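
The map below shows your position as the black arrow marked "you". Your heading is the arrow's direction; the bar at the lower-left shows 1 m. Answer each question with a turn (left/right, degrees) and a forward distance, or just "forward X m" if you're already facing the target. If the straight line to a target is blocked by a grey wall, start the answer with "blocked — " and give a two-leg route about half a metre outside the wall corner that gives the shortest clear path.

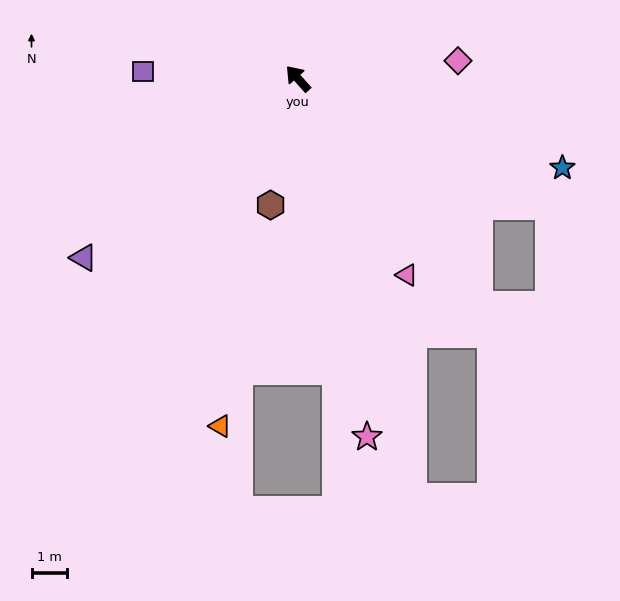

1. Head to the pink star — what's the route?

turn left 149°, forward 10.3 m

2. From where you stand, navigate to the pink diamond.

turn right 125°, forward 4.6 m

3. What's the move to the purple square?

turn left 46°, forward 4.4 m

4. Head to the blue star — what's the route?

turn right 150°, forward 7.9 m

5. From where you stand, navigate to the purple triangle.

turn left 88°, forward 7.9 m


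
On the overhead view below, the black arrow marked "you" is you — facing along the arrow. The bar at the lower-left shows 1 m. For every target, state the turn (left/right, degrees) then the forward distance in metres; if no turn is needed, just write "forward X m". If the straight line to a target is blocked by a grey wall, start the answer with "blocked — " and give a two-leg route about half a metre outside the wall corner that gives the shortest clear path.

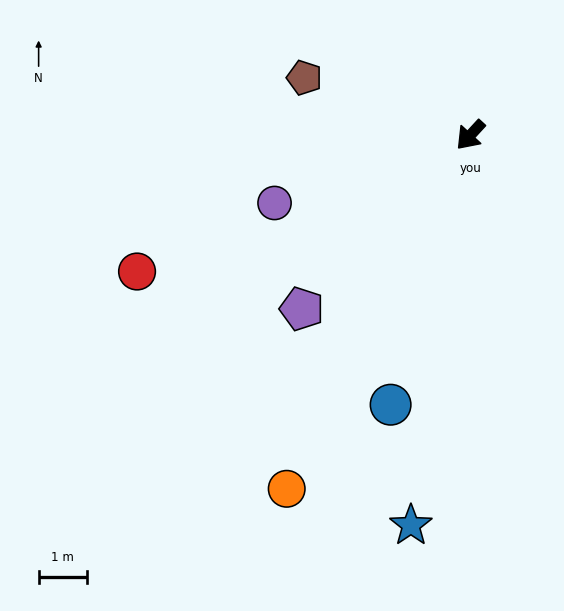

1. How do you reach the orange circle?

turn left 15°, forward 8.2 m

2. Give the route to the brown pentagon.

turn right 67°, forward 3.6 m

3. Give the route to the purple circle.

turn right 28°, forward 4.3 m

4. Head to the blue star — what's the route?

turn left 34°, forward 8.1 m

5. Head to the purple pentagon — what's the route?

forward 5.0 m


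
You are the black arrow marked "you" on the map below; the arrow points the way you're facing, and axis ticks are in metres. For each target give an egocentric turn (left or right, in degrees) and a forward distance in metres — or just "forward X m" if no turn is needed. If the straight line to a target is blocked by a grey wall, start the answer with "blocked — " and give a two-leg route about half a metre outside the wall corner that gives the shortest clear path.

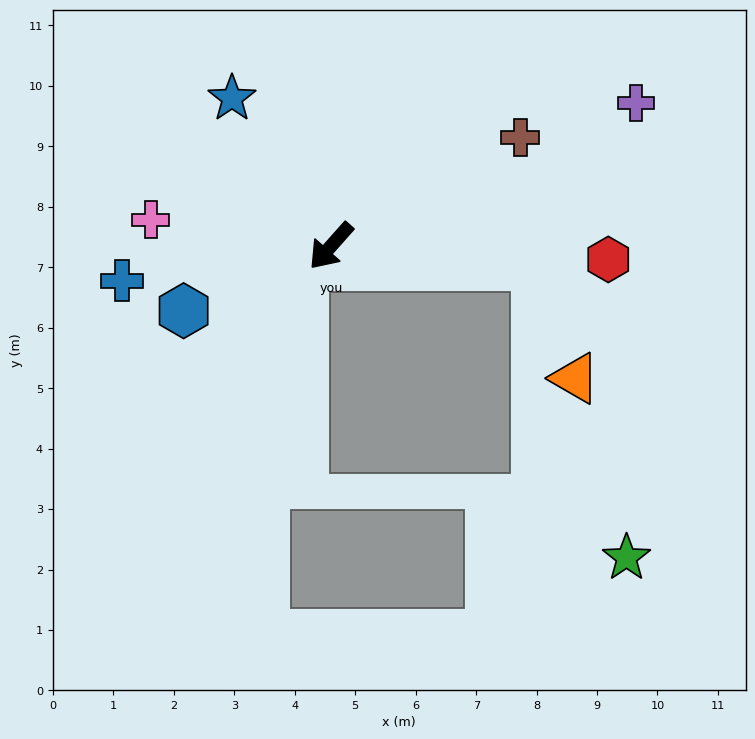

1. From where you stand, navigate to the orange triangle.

blocked — turn left 126°, forward 3.4 m, then turn right 66°, forward 2.0 m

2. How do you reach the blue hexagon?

turn right 25°, forward 2.7 m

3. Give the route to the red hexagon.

turn left 129°, forward 4.6 m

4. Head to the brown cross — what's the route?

turn left 162°, forward 3.6 m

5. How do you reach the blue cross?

turn right 39°, forward 3.5 m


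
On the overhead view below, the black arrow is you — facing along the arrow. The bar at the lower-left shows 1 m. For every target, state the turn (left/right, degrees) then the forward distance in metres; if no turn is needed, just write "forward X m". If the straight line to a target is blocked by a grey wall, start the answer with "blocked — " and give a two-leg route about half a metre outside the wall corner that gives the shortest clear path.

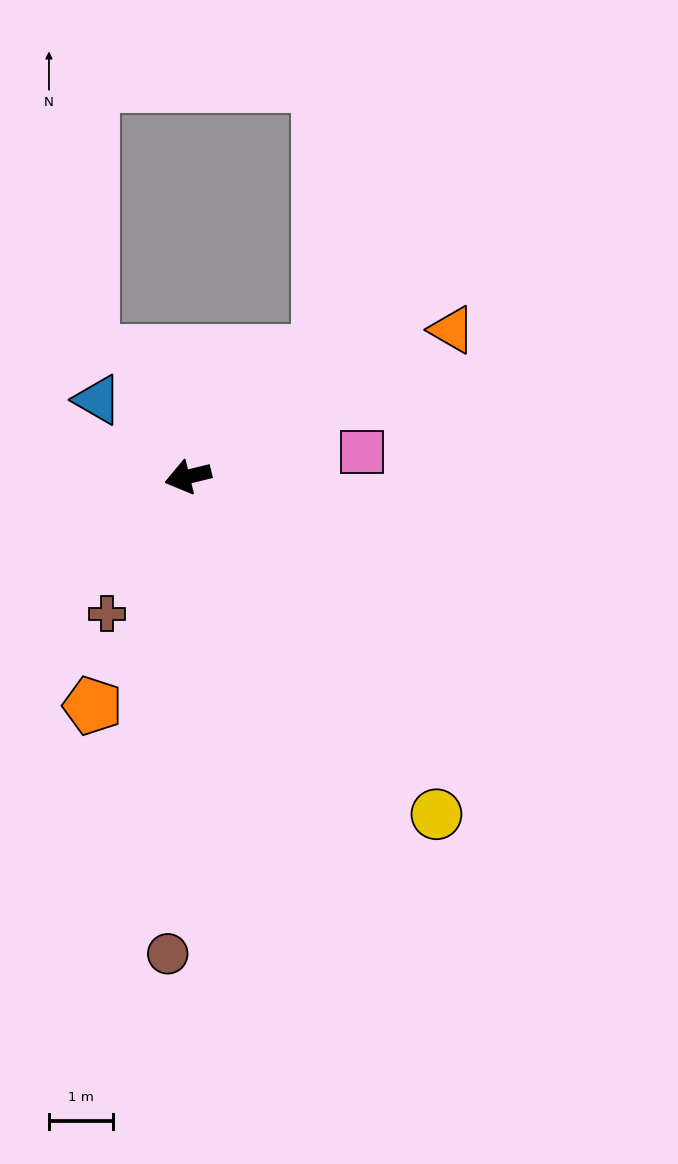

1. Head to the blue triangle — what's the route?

turn right 54°, forward 1.9 m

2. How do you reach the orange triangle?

turn right 165°, forward 4.7 m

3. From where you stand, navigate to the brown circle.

turn left 74°, forward 7.5 m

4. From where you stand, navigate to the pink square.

turn left 174°, forward 2.8 m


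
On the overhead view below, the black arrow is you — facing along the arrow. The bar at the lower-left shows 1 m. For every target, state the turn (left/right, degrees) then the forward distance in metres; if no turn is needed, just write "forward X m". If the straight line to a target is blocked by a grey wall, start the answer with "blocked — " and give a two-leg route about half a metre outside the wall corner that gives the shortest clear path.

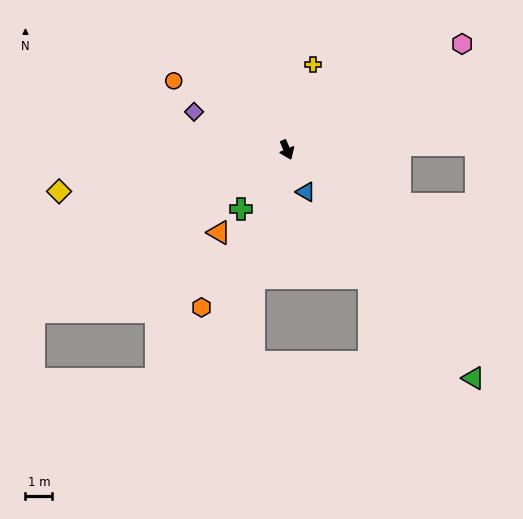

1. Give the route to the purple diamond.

turn right 135°, forward 3.7 m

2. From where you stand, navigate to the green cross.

turn right 61°, forward 2.8 m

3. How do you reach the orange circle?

turn right 144°, forward 4.9 m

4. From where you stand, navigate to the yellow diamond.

turn right 103°, forward 8.6 m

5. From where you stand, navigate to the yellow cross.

turn left 140°, forward 3.3 m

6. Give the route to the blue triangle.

forward 1.7 m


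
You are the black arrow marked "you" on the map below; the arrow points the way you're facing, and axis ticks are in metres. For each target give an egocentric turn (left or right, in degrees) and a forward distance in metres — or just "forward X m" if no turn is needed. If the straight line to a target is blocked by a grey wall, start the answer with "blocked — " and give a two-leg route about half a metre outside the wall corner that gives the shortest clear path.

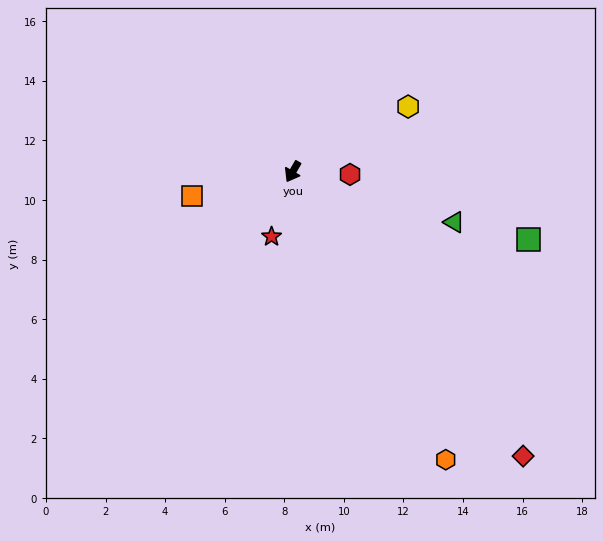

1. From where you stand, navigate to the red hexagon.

turn left 117°, forward 1.9 m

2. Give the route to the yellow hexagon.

turn left 149°, forward 4.4 m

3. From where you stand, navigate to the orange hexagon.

turn left 58°, forward 10.9 m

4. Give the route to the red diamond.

turn left 69°, forward 12.3 m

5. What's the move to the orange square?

turn right 46°, forward 3.5 m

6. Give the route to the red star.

turn left 12°, forward 2.3 m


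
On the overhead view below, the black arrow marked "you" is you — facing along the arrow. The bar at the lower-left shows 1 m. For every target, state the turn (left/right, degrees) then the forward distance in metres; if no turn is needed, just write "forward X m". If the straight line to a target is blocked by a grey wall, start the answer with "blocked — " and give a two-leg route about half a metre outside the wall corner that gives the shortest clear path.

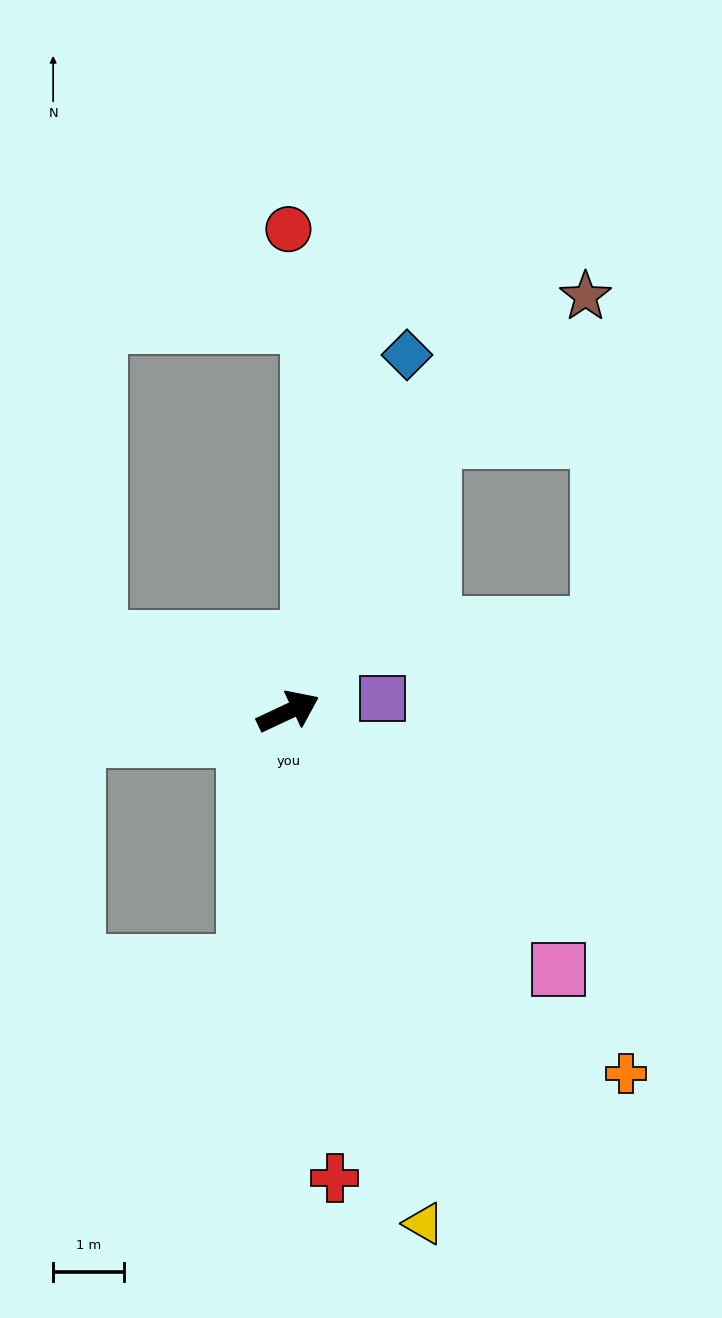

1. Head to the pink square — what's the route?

turn right 69°, forward 5.2 m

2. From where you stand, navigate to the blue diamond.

turn left 46°, forward 5.3 m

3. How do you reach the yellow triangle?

turn right 100°, forward 7.4 m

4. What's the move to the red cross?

turn right 109°, forward 6.6 m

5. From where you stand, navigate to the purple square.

turn right 17°, forward 1.3 m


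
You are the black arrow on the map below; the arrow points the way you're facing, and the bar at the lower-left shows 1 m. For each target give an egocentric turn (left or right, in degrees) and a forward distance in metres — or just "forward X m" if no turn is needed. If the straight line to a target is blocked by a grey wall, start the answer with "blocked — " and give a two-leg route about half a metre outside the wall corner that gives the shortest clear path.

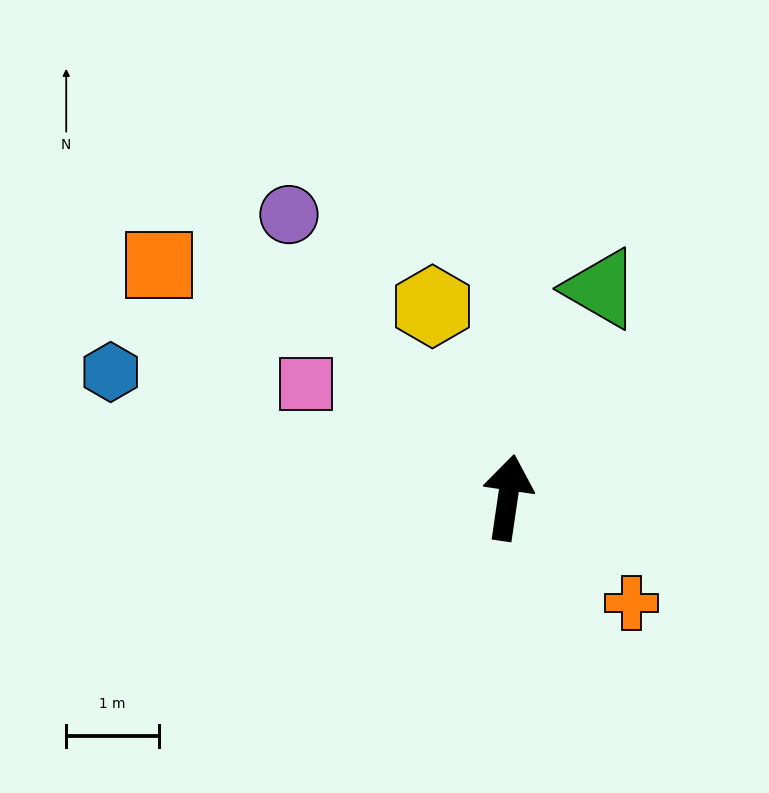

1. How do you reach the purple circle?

turn left 46°, forward 3.9 m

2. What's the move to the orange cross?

turn right 122°, forward 1.8 m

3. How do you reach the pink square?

turn left 69°, forward 2.5 m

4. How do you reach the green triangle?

turn right 16°, forward 2.5 m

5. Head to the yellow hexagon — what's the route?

turn left 30°, forward 2.2 m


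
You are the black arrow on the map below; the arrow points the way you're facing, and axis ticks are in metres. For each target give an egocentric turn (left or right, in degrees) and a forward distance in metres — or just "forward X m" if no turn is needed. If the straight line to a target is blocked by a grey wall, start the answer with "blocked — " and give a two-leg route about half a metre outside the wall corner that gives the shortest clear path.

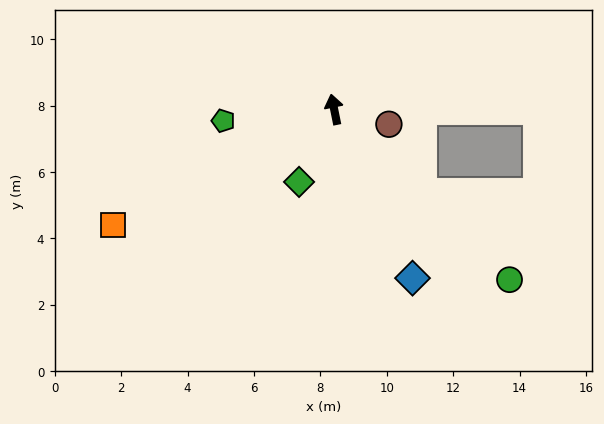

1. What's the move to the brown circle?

turn right 117°, forward 1.7 m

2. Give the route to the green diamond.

turn left 143°, forward 2.4 m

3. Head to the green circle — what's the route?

turn right 146°, forward 7.4 m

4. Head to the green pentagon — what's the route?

turn left 84°, forward 3.4 m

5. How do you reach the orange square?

turn left 106°, forward 7.5 m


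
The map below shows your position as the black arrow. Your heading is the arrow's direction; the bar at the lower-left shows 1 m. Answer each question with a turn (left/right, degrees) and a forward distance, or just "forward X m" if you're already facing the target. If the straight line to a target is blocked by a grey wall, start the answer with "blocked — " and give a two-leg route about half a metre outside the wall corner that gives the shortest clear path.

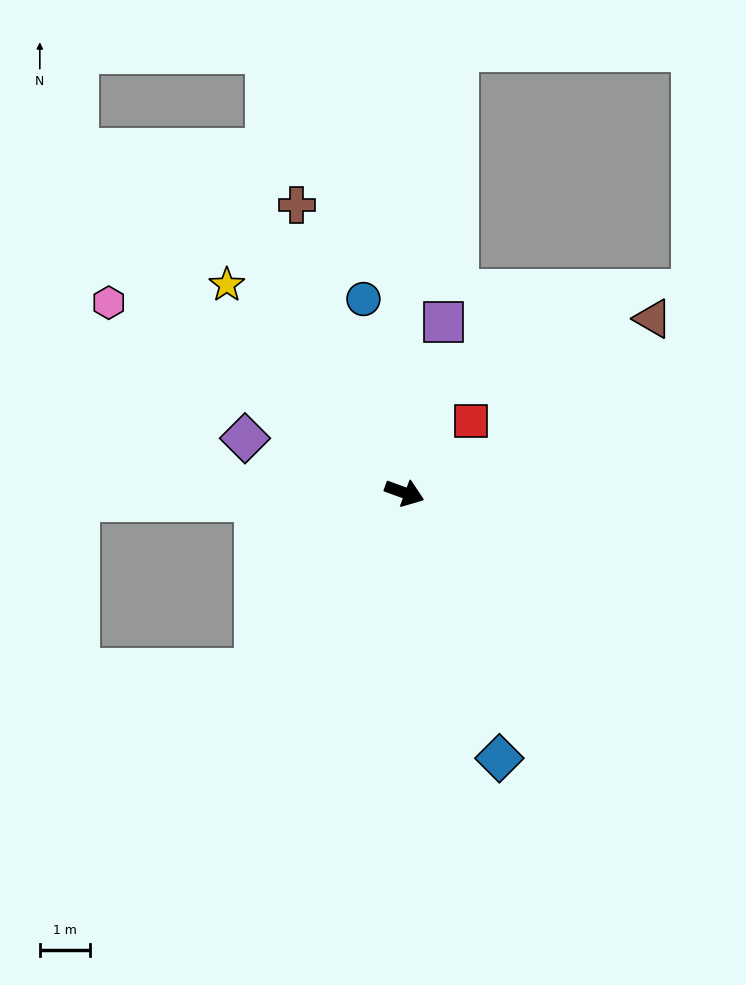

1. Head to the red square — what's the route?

turn left 67°, forward 2.0 m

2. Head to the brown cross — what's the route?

turn left 131°, forward 6.2 m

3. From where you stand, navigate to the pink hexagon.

turn left 167°, forward 7.1 m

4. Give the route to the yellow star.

turn left 151°, forward 5.5 m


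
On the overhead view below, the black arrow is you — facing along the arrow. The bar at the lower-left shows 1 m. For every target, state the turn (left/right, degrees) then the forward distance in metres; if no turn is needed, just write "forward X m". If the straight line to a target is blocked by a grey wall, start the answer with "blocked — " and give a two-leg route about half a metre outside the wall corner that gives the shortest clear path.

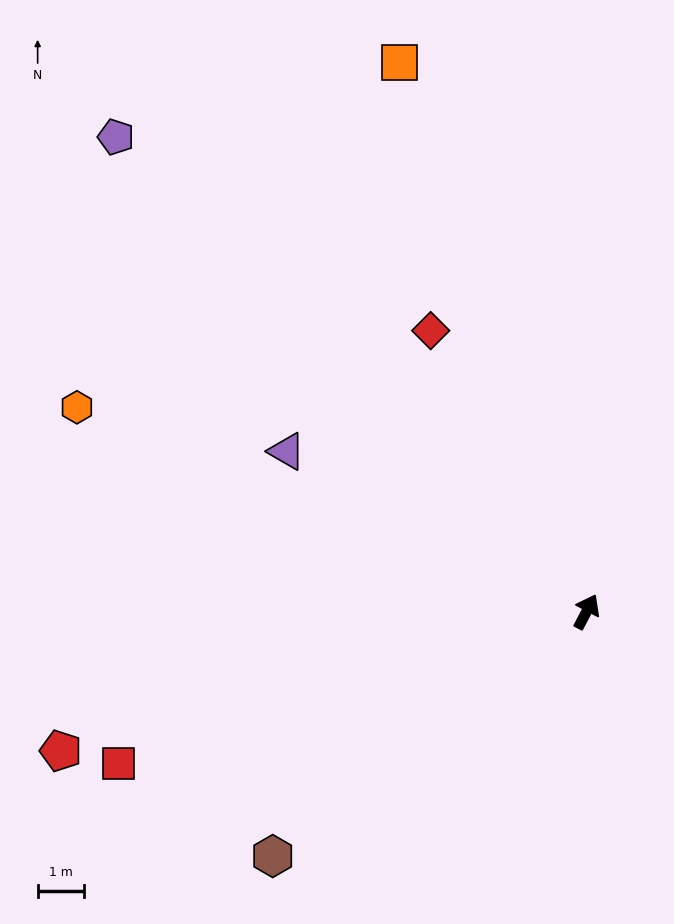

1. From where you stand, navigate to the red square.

turn left 136°, forward 10.6 m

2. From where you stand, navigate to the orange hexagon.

turn left 96°, forward 11.9 m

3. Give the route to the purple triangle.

turn left 90°, forward 7.4 m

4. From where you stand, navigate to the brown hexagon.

turn left 156°, forward 8.6 m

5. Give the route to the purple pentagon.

turn left 72°, forward 14.5 m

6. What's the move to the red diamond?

turn left 57°, forward 6.9 m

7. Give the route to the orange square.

turn left 47°, forward 12.6 m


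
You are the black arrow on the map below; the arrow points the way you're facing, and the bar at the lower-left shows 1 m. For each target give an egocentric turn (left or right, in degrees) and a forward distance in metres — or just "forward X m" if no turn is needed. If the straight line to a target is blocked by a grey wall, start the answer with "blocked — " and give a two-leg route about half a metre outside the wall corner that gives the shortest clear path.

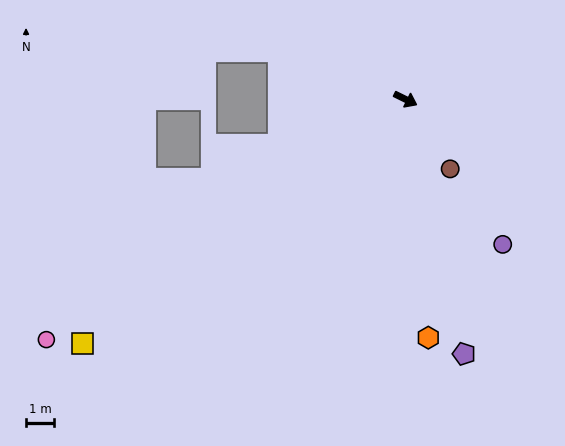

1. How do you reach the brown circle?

turn right 31°, forward 3.0 m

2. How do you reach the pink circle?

turn right 120°, forward 15.6 m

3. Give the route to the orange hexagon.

turn right 58°, forward 8.6 m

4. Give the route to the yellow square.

turn right 117°, forward 14.6 m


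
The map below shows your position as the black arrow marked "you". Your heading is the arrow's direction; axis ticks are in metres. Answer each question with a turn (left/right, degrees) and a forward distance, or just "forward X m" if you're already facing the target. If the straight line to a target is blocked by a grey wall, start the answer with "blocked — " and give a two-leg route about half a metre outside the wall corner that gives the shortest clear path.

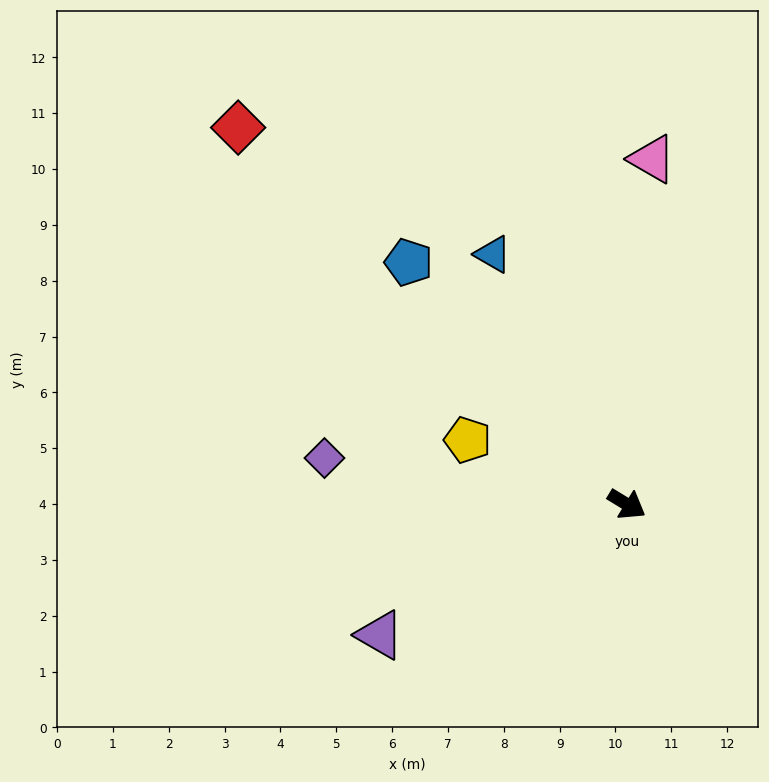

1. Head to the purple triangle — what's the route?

turn right 121°, forward 5.0 m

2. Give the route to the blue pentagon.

turn left 163°, forward 5.8 m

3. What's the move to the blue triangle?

turn left 150°, forward 5.1 m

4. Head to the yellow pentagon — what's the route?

turn right 171°, forward 3.1 m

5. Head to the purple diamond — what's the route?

turn right 157°, forward 5.5 m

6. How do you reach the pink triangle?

turn left 117°, forward 6.2 m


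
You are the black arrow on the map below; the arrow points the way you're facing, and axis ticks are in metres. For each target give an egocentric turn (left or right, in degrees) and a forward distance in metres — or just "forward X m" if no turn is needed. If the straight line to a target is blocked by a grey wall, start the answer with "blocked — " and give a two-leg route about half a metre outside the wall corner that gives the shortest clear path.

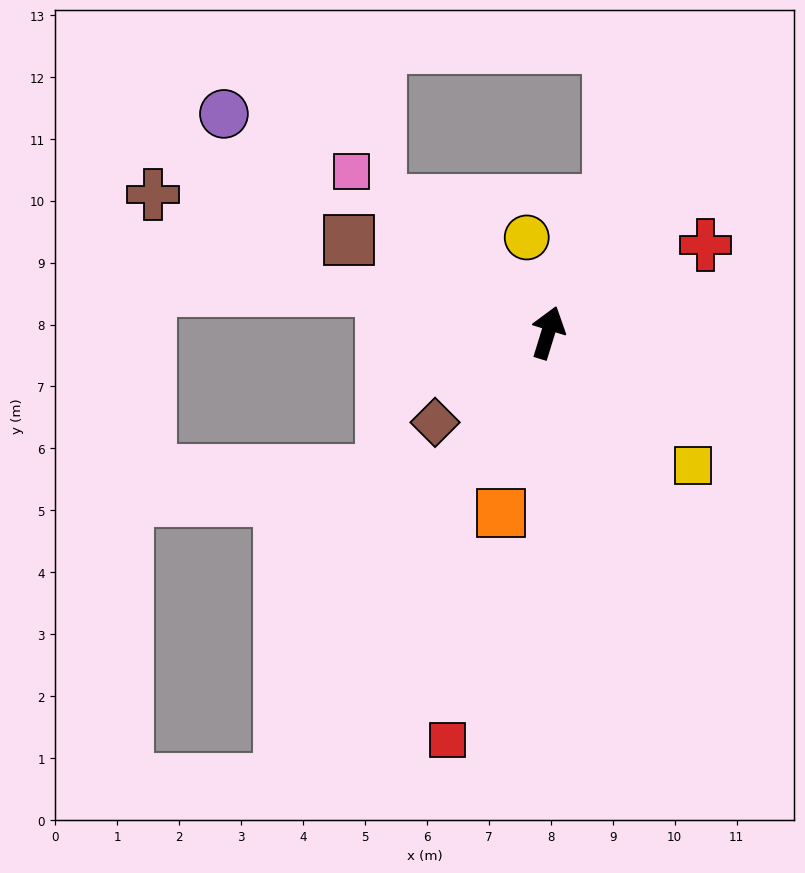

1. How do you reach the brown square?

turn left 82°, forward 3.5 m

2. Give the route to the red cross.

turn right 44°, forward 2.9 m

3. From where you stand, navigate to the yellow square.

turn right 115°, forward 3.2 m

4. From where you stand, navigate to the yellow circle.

turn left 30°, forward 1.6 m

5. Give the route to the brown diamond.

turn left 146°, forward 2.3 m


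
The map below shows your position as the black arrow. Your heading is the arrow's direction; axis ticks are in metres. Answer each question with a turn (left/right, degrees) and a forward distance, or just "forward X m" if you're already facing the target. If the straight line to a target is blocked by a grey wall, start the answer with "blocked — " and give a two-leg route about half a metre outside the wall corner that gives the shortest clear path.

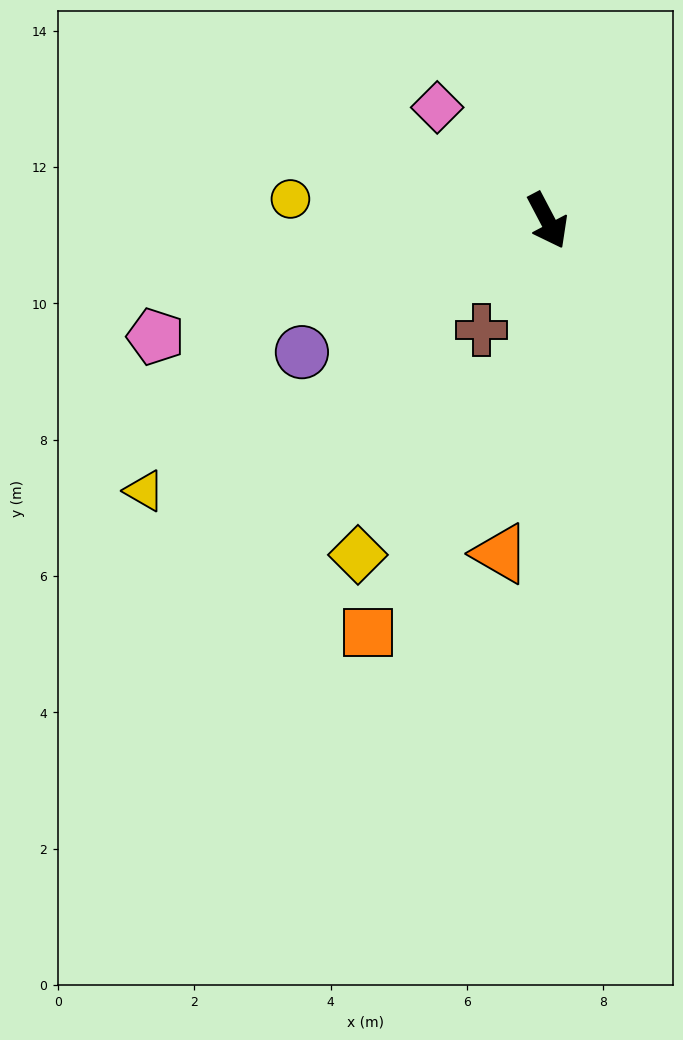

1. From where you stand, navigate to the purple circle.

turn right 90°, forward 4.1 m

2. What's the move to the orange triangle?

turn right 36°, forward 4.9 m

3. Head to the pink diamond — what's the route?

turn right 163°, forward 2.3 m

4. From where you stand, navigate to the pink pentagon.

turn right 101°, forward 6.0 m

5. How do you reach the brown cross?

turn right 59°, forward 1.9 m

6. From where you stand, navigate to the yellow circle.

turn right 123°, forward 3.8 m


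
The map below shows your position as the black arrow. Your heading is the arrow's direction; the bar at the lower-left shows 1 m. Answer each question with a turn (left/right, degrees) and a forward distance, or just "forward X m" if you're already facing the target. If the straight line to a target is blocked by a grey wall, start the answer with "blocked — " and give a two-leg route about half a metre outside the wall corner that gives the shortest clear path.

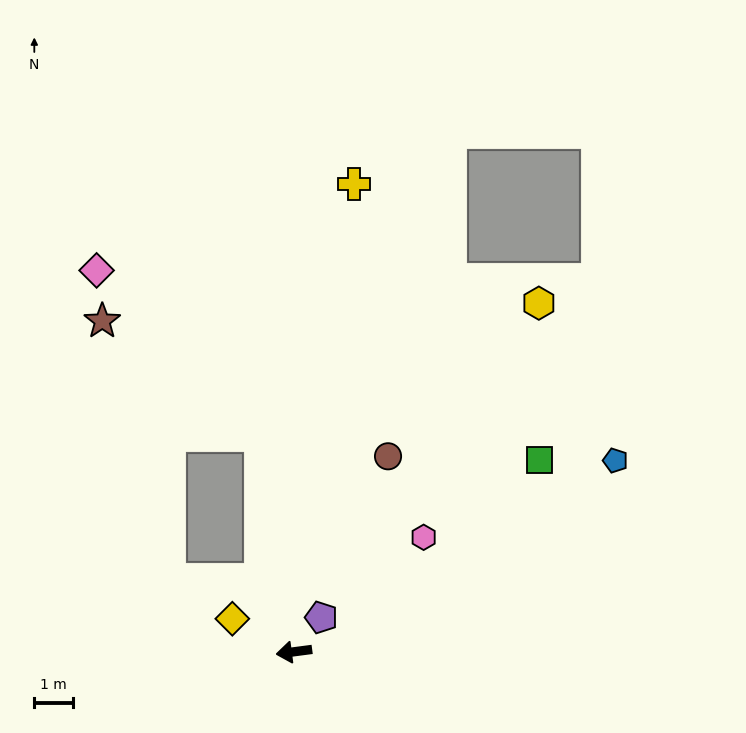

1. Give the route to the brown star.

blocked — turn right 89°, forward 5.6 m, then turn left 45°, forward 5.0 m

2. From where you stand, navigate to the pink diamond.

blocked — turn right 89°, forward 5.6 m, then turn left 36°, forward 6.0 m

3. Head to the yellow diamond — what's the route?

turn right 36°, forward 1.8 m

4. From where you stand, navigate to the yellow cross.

turn right 105°, forward 12.2 m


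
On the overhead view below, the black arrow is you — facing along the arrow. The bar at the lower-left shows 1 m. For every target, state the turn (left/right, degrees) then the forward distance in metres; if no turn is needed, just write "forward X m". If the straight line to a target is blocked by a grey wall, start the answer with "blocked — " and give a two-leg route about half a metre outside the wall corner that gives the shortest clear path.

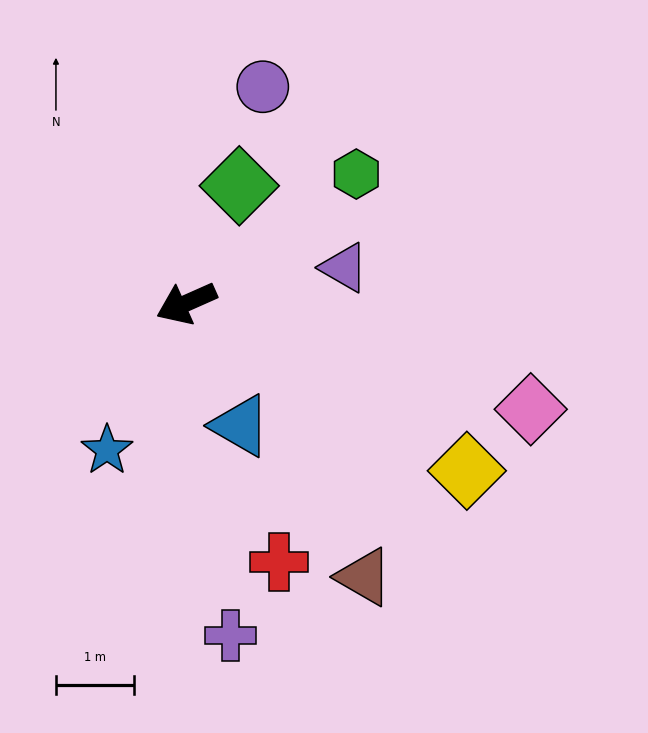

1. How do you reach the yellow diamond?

turn left 125°, forward 4.2 m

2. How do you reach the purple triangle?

turn left 169°, forward 2.1 m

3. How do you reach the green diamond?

turn right 138°, forward 1.7 m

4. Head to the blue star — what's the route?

turn left 38°, forward 2.1 m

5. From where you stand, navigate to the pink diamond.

turn left 139°, forward 4.6 m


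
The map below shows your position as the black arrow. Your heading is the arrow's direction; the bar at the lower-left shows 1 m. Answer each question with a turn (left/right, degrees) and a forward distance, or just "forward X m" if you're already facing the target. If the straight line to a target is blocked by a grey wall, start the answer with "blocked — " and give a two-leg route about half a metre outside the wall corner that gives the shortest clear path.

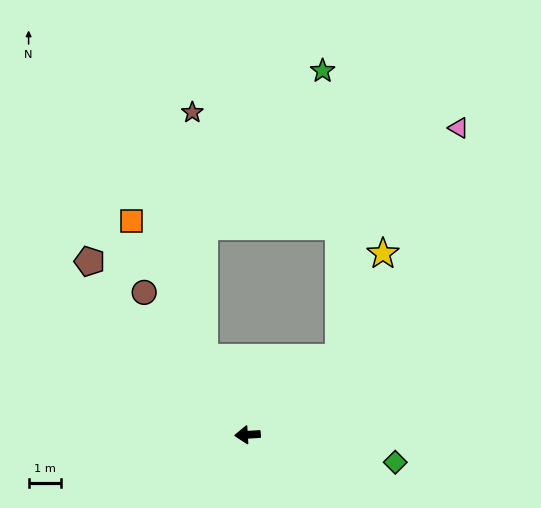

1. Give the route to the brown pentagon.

turn right 51°, forward 7.2 m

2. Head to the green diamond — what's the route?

turn left 166°, forward 4.6 m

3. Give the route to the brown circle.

turn right 57°, forward 5.4 m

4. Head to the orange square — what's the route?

turn right 65°, forward 7.5 m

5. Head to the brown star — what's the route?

blocked — turn right 64°, forward 2.7 m, then turn right 27°, forward 7.5 m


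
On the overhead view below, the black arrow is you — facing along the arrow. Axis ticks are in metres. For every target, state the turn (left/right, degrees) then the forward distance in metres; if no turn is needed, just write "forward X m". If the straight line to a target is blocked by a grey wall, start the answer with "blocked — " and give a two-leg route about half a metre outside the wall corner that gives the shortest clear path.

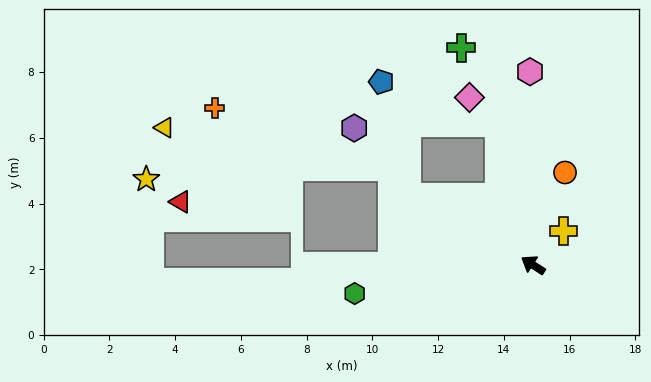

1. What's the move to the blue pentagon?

blocked — turn left 4°, forward 4.3 m, then turn right 48°, forward 3.6 m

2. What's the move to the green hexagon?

turn left 42°, forward 5.5 m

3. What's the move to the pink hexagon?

turn right 56°, forward 5.9 m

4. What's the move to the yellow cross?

turn right 99°, forward 1.4 m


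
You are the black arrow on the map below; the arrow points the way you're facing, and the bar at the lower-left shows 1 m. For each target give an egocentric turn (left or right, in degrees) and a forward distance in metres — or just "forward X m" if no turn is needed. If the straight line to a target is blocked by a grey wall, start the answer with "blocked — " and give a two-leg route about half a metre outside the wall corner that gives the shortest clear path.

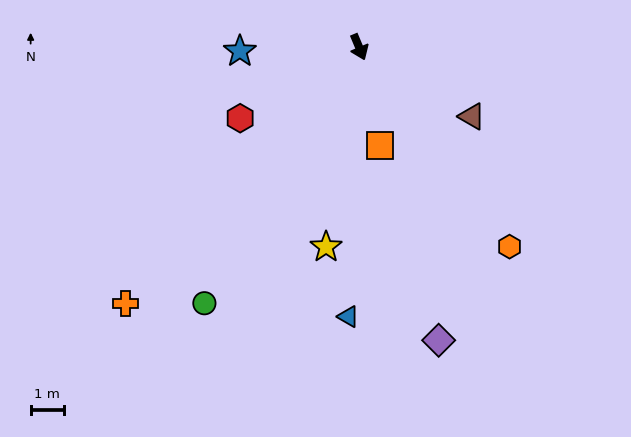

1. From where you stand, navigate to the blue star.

turn right 111°, forward 3.6 m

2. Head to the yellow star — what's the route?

turn right 32°, forward 6.1 m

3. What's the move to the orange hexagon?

turn left 14°, forward 7.5 m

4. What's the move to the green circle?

turn right 54°, forward 9.0 m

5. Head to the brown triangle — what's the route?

turn left 36°, forward 4.0 m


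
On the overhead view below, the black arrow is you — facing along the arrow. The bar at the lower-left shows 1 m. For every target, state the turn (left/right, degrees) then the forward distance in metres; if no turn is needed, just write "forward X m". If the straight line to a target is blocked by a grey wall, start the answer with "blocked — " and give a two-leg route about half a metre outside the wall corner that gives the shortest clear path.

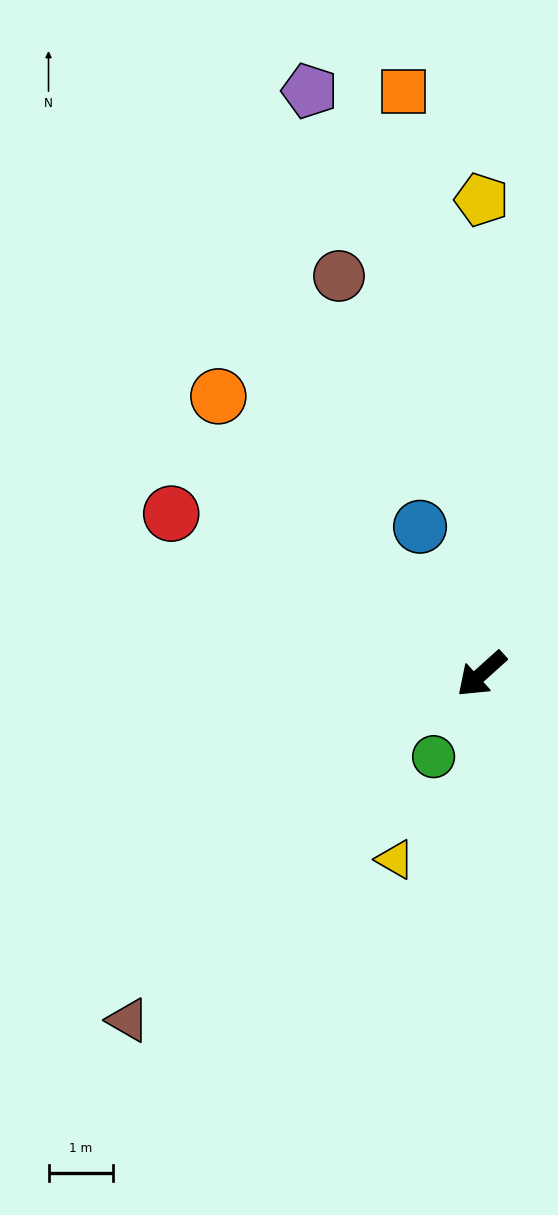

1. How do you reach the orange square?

turn right 124°, forward 9.1 m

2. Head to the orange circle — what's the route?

turn right 89°, forward 5.9 m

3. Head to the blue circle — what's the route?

turn right 109°, forward 2.5 m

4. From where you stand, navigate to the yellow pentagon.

turn right 132°, forward 7.3 m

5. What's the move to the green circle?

turn left 18°, forward 1.5 m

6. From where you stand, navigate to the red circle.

turn right 69°, forward 5.4 m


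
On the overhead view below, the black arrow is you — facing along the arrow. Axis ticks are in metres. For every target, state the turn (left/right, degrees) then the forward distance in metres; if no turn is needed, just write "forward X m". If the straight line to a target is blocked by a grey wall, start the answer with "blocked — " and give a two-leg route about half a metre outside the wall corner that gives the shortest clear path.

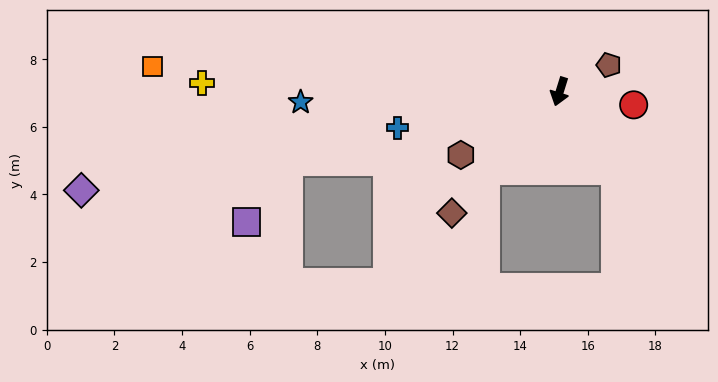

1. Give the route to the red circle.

turn left 97°, forward 2.2 m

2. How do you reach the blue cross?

turn right 60°, forward 4.9 m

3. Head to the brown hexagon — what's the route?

turn right 40°, forward 3.5 m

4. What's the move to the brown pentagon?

turn left 136°, forward 1.7 m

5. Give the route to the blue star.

turn right 70°, forward 7.7 m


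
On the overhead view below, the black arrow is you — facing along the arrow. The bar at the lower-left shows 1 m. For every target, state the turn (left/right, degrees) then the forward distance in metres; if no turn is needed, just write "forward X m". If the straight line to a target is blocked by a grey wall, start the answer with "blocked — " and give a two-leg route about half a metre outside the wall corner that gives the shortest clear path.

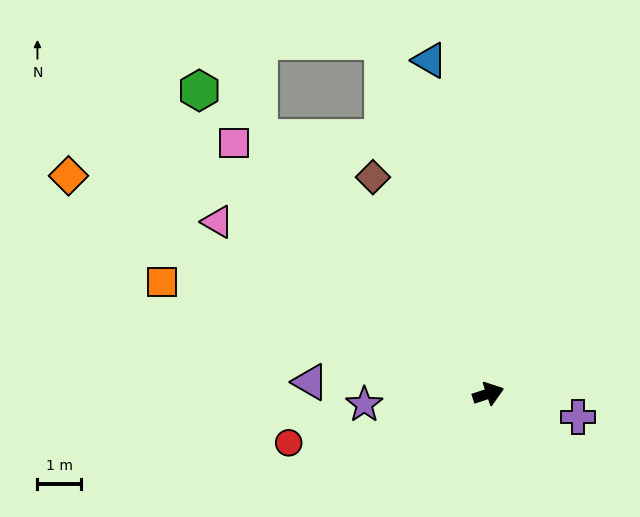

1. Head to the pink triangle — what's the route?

turn left 129°, forward 7.3 m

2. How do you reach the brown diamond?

turn left 100°, forward 5.6 m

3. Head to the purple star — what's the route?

turn left 167°, forward 2.8 m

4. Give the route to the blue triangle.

turn left 82°, forward 7.7 m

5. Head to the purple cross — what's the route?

turn right 33°, forward 2.1 m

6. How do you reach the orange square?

turn left 143°, forward 7.9 m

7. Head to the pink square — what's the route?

turn left 117°, forward 8.2 m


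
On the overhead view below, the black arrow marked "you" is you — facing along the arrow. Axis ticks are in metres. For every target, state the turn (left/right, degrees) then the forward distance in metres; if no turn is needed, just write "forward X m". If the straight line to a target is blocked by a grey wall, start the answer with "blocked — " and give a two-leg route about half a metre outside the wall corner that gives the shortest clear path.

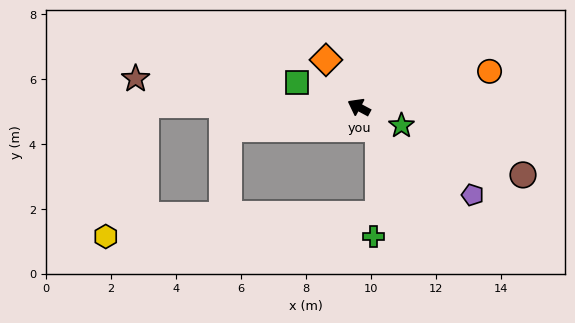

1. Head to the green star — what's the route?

turn right 175°, forward 1.4 m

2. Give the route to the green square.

turn left 6°, forward 2.1 m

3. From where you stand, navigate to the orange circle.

turn right 137°, forward 4.2 m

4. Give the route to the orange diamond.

turn right 27°, forward 1.8 m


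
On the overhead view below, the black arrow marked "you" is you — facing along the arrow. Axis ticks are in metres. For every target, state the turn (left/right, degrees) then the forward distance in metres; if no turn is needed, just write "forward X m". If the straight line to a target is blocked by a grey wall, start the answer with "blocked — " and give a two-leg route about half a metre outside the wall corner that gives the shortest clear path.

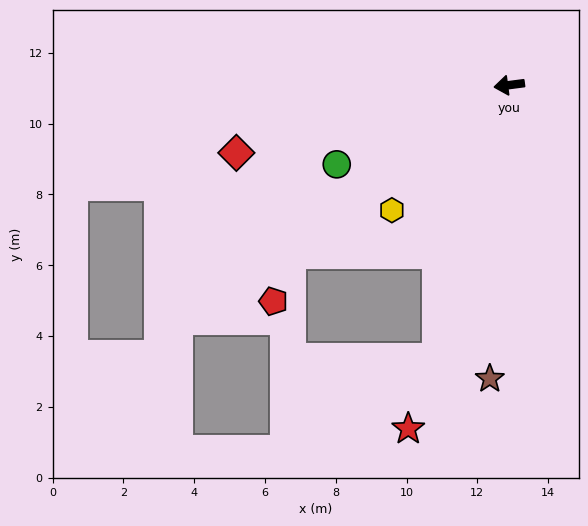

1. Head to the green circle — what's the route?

turn left 17°, forward 5.4 m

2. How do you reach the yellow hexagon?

turn left 39°, forward 4.8 m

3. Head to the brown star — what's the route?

turn left 79°, forward 8.3 m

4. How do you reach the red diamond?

turn left 7°, forward 7.9 m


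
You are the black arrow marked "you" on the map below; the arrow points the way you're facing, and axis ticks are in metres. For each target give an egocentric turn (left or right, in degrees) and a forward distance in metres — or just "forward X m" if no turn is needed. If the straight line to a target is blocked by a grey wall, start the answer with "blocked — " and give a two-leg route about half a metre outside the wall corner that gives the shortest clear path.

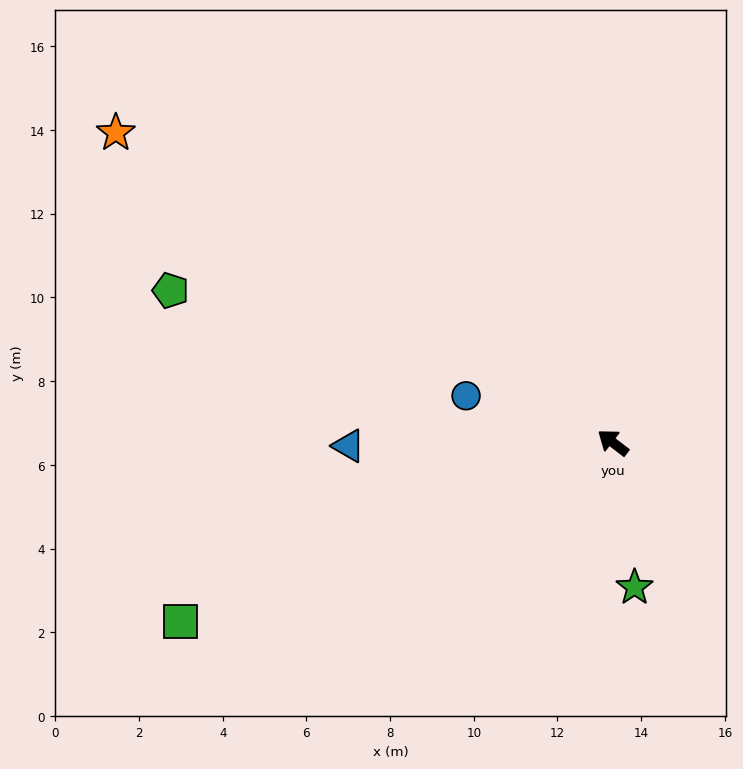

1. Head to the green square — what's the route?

turn left 60°, forward 11.2 m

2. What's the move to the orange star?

turn left 6°, forward 14.0 m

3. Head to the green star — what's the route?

turn left 136°, forward 3.5 m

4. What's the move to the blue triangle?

turn left 38°, forward 6.3 m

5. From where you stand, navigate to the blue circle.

turn left 20°, forward 3.7 m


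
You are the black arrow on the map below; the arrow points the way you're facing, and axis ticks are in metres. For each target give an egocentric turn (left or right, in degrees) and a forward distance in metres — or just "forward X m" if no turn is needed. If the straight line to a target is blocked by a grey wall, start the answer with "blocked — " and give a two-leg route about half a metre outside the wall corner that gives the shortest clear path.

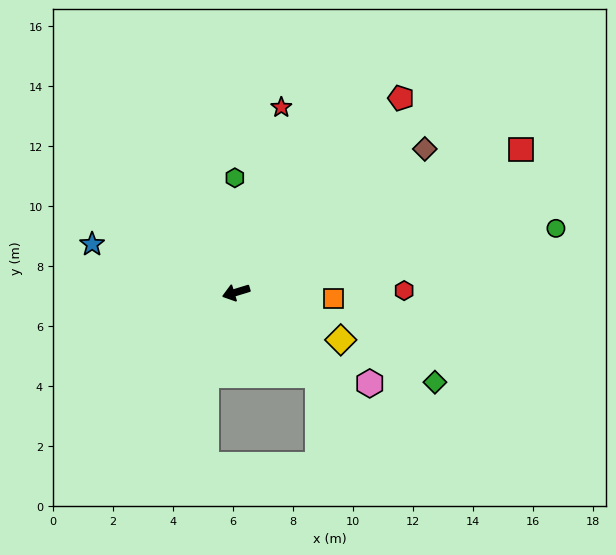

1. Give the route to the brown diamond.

turn right 160°, forward 7.9 m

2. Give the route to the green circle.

turn left 174°, forward 10.9 m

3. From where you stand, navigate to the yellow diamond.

turn left 139°, forward 3.8 m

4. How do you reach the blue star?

turn right 35°, forward 5.1 m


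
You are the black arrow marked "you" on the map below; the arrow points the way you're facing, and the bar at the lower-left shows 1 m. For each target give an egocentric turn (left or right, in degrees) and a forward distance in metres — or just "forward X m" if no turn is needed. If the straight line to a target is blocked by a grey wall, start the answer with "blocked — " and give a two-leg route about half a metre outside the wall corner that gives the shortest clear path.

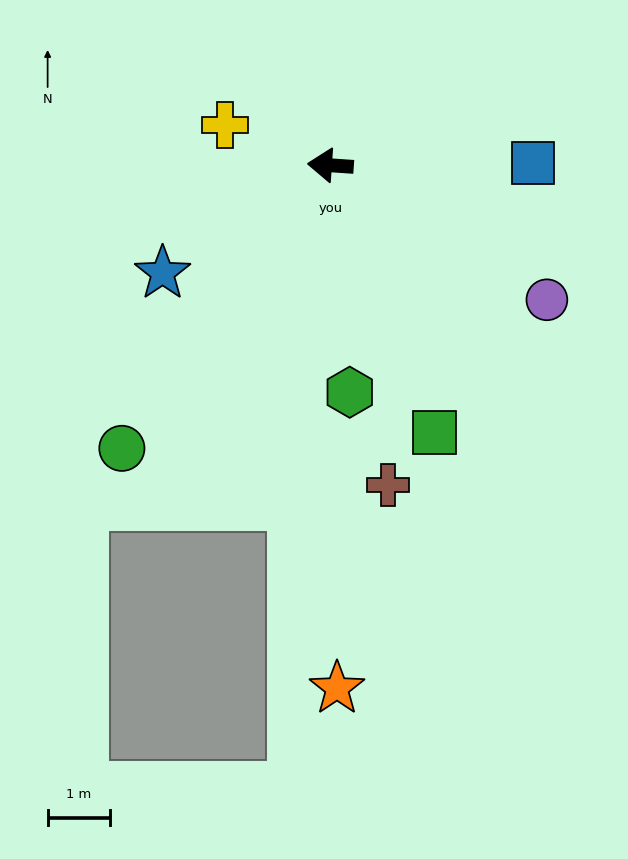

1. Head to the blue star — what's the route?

turn left 37°, forward 3.2 m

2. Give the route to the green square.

turn left 115°, forward 4.6 m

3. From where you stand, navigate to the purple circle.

turn left 152°, forward 4.1 m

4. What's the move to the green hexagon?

turn left 99°, forward 3.7 m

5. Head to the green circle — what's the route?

turn left 58°, forward 5.7 m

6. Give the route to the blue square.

turn right 175°, forward 3.3 m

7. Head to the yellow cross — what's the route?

turn right 17°, forward 1.8 m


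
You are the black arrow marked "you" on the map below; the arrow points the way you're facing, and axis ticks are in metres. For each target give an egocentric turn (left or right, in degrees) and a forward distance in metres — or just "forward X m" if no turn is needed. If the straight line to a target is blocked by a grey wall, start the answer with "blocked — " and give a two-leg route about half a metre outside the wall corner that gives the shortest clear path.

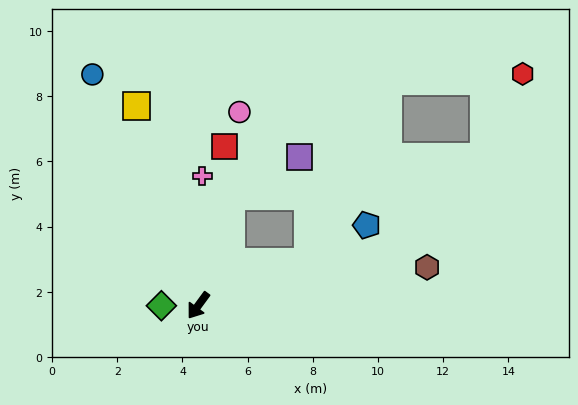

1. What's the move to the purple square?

blocked — turn right 161°, forward 3.5 m, then turn right 43°, forward 2.4 m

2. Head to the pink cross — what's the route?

turn right 146°, forward 4.0 m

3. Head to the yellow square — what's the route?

turn right 127°, forward 6.4 m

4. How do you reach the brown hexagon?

turn left 136°, forward 7.1 m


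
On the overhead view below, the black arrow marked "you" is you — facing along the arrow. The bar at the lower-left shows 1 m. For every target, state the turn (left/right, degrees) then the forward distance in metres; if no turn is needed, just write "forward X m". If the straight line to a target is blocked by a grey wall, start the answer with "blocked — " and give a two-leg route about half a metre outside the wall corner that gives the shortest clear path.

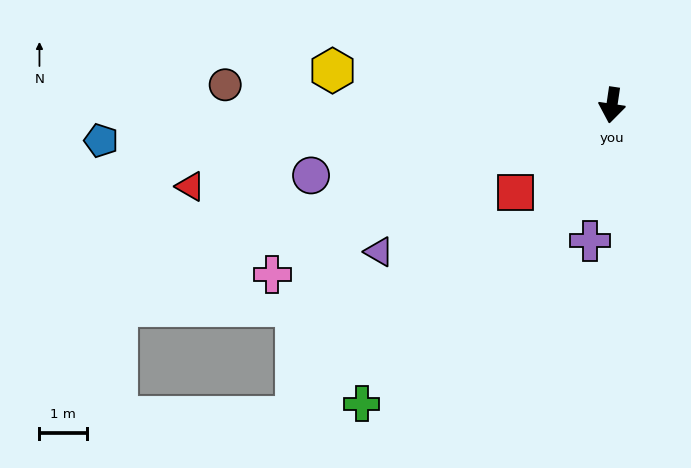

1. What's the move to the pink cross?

turn right 55°, forward 7.9 m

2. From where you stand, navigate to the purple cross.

forward 2.9 m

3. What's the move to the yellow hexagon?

turn right 89°, forward 5.9 m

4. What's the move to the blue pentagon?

turn right 78°, forward 10.7 m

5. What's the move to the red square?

turn right 39°, forward 2.7 m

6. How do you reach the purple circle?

turn right 68°, forward 6.4 m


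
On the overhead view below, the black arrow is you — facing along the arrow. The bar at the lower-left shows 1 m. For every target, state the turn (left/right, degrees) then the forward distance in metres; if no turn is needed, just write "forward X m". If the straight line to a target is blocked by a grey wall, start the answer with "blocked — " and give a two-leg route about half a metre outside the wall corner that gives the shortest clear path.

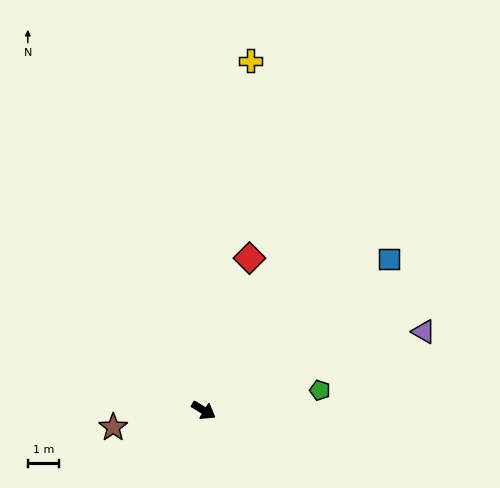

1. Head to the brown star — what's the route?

turn right 138°, forward 2.9 m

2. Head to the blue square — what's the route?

turn left 70°, forward 7.6 m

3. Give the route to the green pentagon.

turn left 41°, forward 3.7 m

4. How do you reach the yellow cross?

turn left 114°, forward 11.2 m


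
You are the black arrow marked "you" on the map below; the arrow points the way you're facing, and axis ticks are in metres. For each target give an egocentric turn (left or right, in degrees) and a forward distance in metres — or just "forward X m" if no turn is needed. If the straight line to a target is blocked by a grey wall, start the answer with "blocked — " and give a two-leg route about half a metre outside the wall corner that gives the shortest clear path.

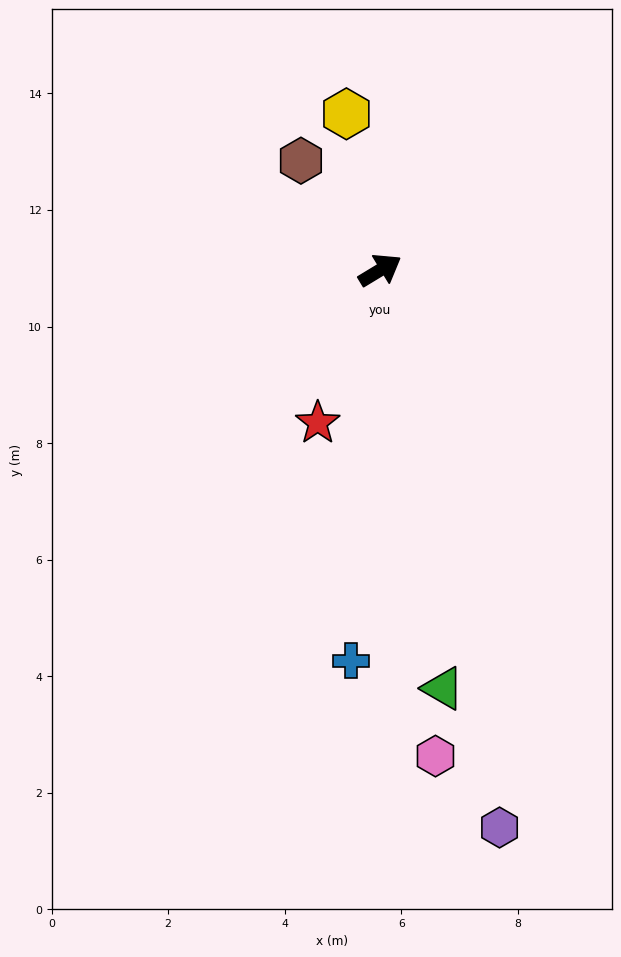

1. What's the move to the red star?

turn right 143°, forward 2.8 m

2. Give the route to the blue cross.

turn right 125°, forward 6.7 m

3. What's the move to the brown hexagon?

turn left 95°, forward 2.3 m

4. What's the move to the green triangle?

turn right 113°, forward 7.3 m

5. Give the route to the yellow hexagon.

turn left 71°, forward 2.7 m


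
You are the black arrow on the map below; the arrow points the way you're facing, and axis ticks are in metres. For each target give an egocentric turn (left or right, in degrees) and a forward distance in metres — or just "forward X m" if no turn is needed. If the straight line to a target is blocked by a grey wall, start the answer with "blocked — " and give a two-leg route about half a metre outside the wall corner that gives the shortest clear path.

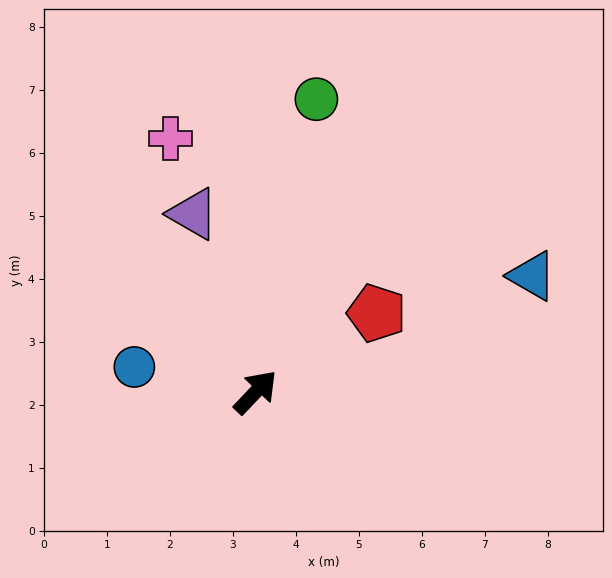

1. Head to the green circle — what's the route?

turn left 32°, forward 4.7 m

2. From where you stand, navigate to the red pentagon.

turn right 13°, forward 2.3 m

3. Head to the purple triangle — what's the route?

turn left 63°, forward 3.0 m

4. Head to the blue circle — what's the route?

turn left 122°, forward 2.0 m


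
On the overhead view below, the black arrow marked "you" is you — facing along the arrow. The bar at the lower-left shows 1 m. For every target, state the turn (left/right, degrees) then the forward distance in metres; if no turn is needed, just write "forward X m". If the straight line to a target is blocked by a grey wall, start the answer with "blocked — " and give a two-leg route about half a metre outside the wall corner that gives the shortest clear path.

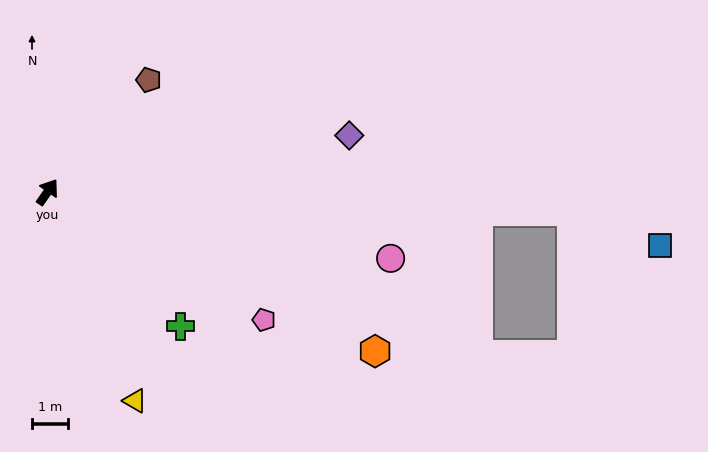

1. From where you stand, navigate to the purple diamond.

turn right 45°, forward 8.4 m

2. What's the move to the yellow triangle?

turn right 123°, forward 6.2 m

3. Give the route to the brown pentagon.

turn right 7°, forward 4.1 m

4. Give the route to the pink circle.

turn right 66°, forward 9.6 m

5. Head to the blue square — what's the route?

blocked — turn right 57°, forward 14.4 m, then turn right 20°, forward 2.6 m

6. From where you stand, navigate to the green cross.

turn right 100°, forward 5.2 m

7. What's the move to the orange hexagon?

turn right 81°, forward 10.0 m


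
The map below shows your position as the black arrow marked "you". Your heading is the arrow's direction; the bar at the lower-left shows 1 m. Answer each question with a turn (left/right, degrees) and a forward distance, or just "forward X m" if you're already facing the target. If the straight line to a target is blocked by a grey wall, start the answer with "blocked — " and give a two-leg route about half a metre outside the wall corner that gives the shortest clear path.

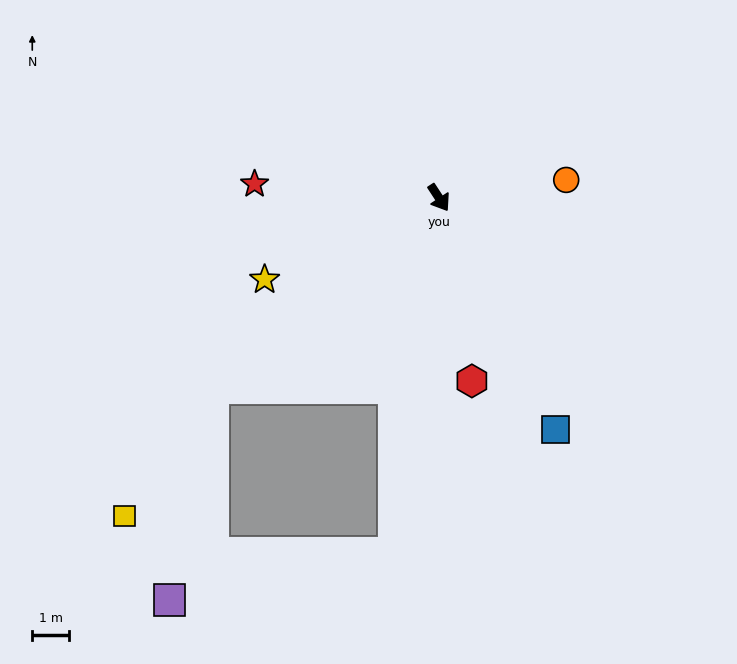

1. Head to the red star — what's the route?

turn right 127°, forward 5.0 m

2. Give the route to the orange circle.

turn left 65°, forward 3.5 m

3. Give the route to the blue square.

turn right 7°, forward 7.0 m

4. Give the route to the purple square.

blocked — turn right 83°, forward 8.0 m, then turn left 38°, forward 5.8 m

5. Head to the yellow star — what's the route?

turn right 98°, forward 5.2 m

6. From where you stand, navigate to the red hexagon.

turn right 23°, forward 5.0 m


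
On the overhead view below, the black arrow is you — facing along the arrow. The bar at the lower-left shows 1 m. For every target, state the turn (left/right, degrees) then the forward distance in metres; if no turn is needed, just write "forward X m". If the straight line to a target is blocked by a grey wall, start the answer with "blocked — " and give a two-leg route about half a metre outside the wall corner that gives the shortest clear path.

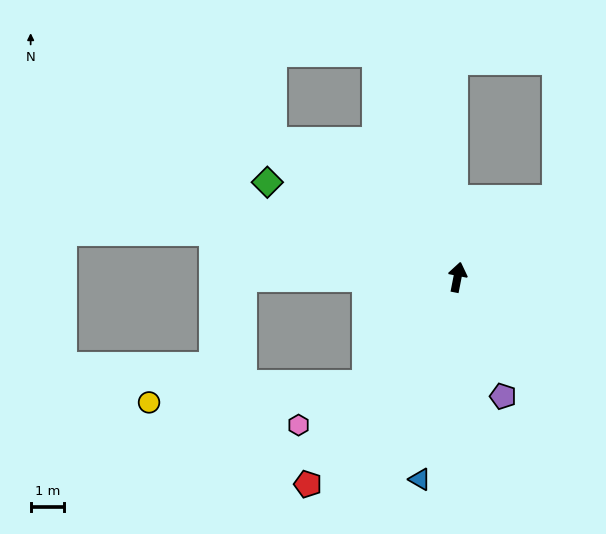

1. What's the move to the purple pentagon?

turn right 148°, forward 3.8 m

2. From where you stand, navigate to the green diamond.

turn left 75°, forward 6.3 m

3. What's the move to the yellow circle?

blocked — turn left 151°, forward 4.2 m, then turn right 45°, forward 6.5 m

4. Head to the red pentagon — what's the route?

turn left 155°, forward 7.6 m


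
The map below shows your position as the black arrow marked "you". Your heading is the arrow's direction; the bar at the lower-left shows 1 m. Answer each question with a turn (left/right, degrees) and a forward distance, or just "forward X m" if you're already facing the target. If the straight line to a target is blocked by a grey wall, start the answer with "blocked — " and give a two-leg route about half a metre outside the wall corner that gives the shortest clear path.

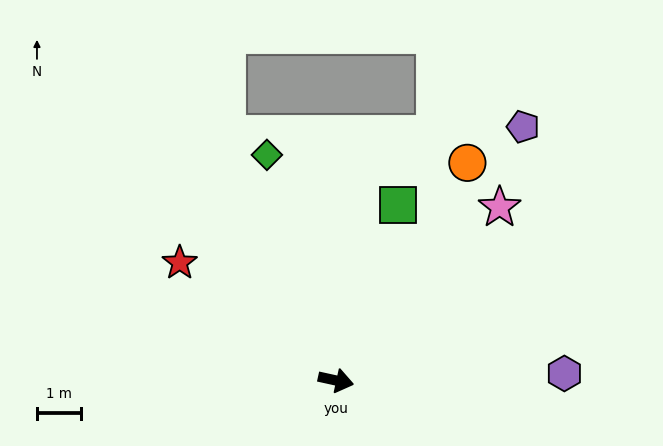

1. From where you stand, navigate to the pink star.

turn left 59°, forward 5.5 m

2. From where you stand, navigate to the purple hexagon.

turn left 14°, forward 5.2 m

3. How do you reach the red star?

turn left 155°, forward 4.5 m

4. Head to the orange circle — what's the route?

turn left 71°, forward 5.8 m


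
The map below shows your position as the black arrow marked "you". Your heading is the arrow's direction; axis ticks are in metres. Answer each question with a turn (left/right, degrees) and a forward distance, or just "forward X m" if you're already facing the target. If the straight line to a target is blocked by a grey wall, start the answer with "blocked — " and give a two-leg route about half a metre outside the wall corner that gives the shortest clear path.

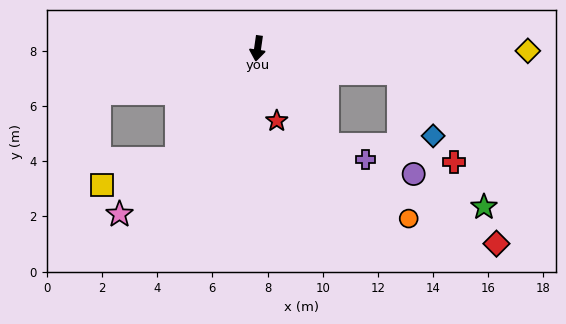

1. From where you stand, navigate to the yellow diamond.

turn left 98°, forward 9.8 m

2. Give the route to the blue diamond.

blocked — turn left 88°, forward 5.2 m, then turn right 51°, forward 2.6 m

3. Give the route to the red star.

turn left 23°, forward 2.7 m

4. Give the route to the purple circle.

blocked — turn left 88°, forward 5.2 m, then turn right 71°, forward 3.7 m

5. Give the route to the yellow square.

blocked — turn right 28°, forward 5.0 m, then turn right 34°, forward 2.9 m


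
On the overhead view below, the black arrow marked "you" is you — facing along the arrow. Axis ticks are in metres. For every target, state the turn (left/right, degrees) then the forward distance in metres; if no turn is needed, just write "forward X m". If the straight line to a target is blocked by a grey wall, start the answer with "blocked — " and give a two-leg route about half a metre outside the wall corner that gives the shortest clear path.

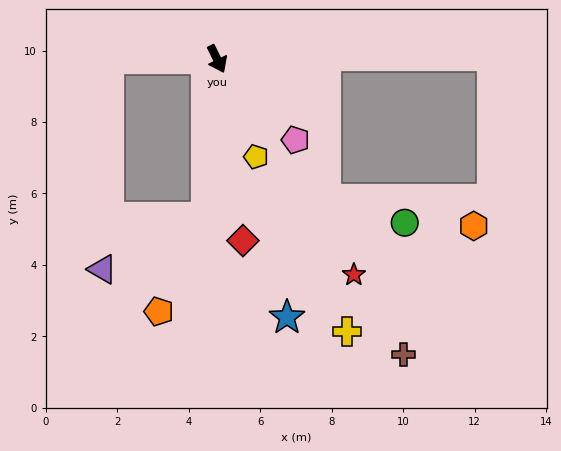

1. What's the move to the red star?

turn left 6°, forward 7.2 m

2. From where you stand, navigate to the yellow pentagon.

turn right 4°, forward 2.9 m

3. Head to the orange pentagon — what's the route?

blocked — turn right 30°, forward 4.4 m, then turn right 23°, forward 2.9 m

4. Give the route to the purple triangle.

blocked — turn right 30°, forward 4.4 m, then turn right 60°, forward 3.2 m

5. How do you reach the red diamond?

turn right 18°, forward 5.1 m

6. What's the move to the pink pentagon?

turn left 18°, forward 3.2 m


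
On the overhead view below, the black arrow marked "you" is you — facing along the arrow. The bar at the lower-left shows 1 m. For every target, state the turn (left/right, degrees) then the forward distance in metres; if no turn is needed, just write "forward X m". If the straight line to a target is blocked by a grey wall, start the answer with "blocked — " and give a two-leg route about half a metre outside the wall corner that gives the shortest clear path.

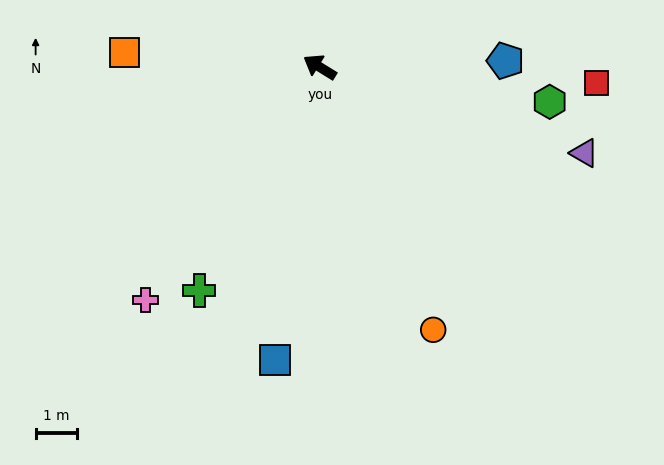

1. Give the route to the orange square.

turn left 27°, forward 4.8 m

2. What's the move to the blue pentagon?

turn right 146°, forward 4.5 m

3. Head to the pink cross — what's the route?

turn left 85°, forward 7.1 m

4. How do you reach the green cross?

turn left 93°, forward 6.2 m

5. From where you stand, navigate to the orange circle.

turn left 145°, forward 7.0 m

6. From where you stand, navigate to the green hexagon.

turn right 157°, forward 5.7 m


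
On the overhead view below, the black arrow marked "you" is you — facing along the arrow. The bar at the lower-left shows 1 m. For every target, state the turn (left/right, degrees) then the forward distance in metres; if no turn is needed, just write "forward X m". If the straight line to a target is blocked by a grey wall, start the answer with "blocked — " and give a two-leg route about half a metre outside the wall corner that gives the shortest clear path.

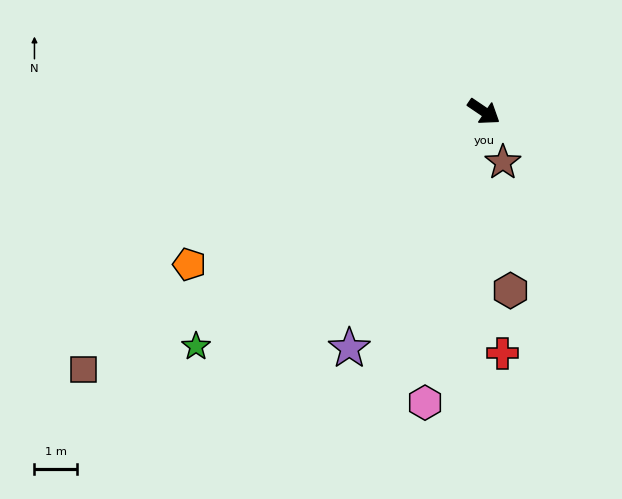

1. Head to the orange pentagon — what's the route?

turn right 118°, forward 7.9 m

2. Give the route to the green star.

turn right 107°, forward 8.8 m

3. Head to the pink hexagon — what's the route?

turn right 67°, forward 7.0 m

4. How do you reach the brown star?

turn right 35°, forward 1.3 m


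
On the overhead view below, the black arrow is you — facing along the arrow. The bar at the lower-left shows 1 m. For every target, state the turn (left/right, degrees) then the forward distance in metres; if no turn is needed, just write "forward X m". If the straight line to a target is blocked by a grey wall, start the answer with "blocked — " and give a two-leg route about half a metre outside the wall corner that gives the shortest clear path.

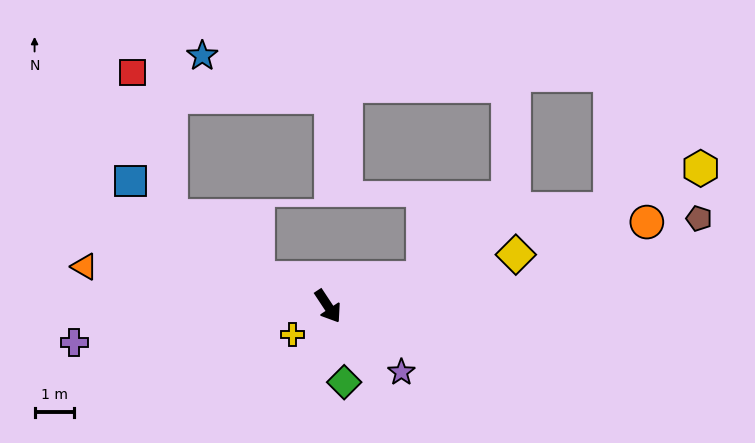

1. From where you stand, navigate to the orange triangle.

turn right 133°, forward 6.3 m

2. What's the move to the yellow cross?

turn right 85°, forward 1.2 m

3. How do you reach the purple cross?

turn right 115°, forward 6.6 m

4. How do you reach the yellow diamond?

turn left 72°, forward 5.0 m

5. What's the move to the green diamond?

turn right 21°, forward 2.0 m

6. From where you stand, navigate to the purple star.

turn left 15°, forward 2.5 m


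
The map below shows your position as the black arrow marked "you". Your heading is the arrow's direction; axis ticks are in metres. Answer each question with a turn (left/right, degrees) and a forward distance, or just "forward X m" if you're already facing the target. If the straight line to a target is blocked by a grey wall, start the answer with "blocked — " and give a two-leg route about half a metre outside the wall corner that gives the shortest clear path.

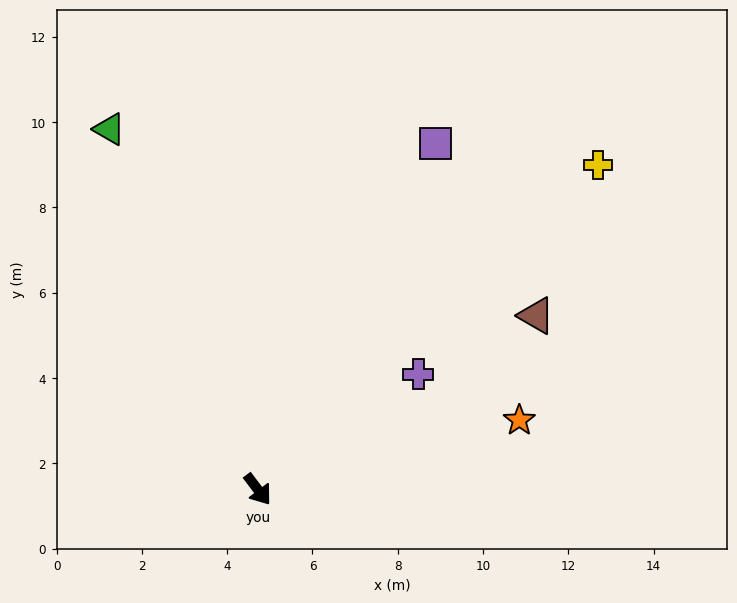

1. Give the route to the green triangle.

turn left 165°, forward 9.1 m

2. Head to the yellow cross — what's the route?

turn left 97°, forward 11.0 m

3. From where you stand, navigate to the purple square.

turn left 116°, forward 9.1 m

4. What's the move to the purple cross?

turn left 88°, forward 4.6 m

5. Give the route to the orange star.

turn left 68°, forward 6.3 m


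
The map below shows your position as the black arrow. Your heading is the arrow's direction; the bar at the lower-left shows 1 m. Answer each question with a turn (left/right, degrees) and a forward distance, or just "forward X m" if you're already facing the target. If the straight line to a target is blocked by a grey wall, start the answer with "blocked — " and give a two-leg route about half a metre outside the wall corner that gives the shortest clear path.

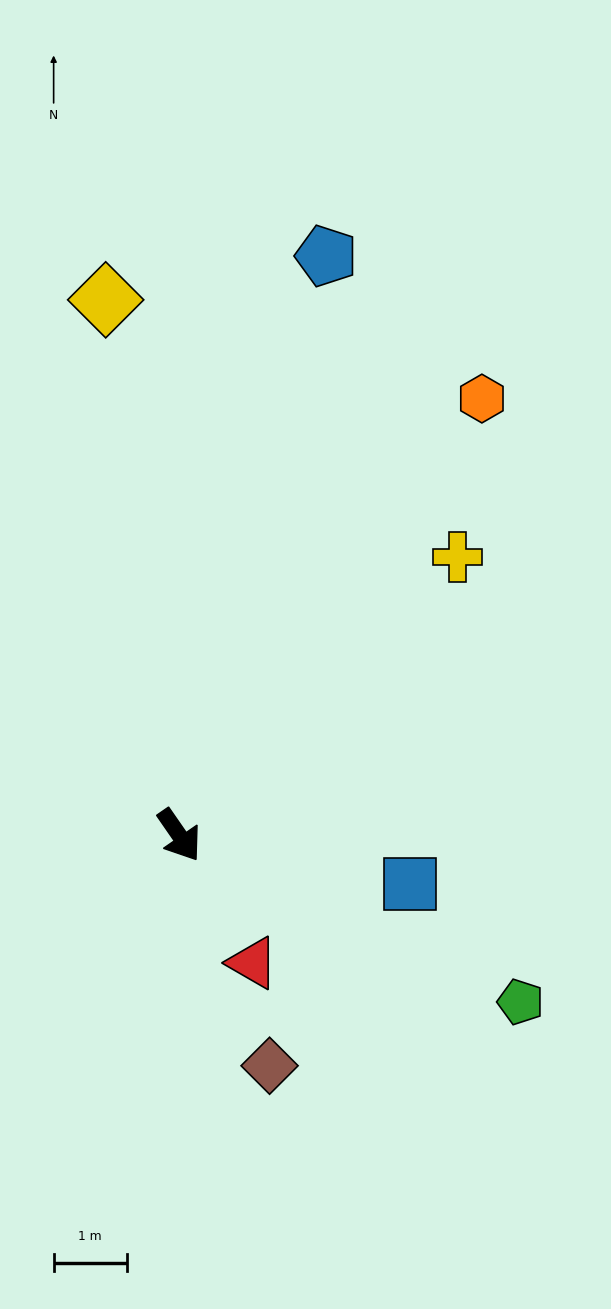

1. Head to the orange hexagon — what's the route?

turn left 111°, forward 7.3 m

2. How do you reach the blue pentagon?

turn left 131°, forward 8.2 m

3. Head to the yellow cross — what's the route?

turn left 100°, forward 5.4 m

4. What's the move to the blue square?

turn left 43°, forward 3.2 m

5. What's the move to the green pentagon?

turn left 29°, forward 5.2 m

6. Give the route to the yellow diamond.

turn left 153°, forward 7.4 m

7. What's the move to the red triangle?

turn right 5°, forward 2.0 m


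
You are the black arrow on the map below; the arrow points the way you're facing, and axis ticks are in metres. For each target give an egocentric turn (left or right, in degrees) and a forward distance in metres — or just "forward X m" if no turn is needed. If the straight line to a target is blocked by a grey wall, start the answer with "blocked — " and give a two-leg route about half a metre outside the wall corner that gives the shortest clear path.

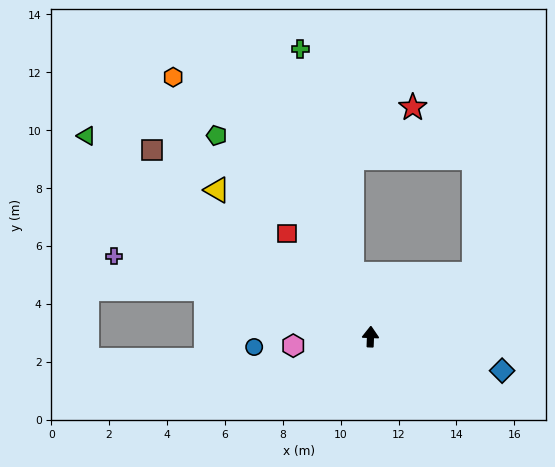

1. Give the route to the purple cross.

turn left 75°, forward 9.3 m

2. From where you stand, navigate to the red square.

turn left 41°, forward 4.6 m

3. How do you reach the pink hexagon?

turn left 99°, forward 2.7 m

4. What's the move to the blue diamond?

turn right 102°, forward 4.7 m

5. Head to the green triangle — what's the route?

turn left 57°, forward 12.0 m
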